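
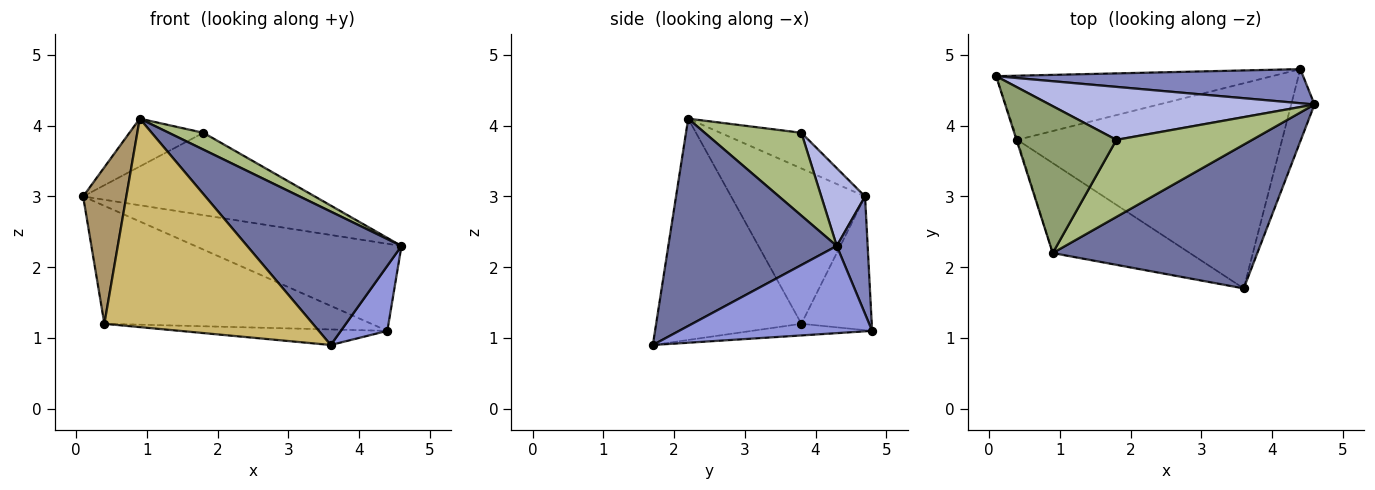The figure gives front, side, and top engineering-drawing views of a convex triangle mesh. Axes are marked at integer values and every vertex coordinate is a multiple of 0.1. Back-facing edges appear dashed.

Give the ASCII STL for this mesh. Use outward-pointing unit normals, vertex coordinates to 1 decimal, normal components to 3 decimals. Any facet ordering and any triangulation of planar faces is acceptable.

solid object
 facet normal 0.596 -0.546 0.588
  outer loop
   vertex 0.9 2.2 4.1
   vertex 3.6 1.7 0.9
   vertex 4.6 4.3 2.3
  endloop
 endfacet
 facet normal 0.138 0.922 0.361
  outer loop
   vertex 4.4 4.8 1.1
   vertex 0.1 4.7 3.0
   vertex 4.6 4.3 2.3
  endloop
 endfacet
 facet normal 0.941 -0.227 -0.251
  outer loop
   vertex 4.4 4.8 1.1
   vertex 4.6 4.3 2.3
   vertex 3.6 1.7 0.9
  endloop
 endfacet
 facet normal 0.157 0.831 0.534
  outer loop
   vertex 1.8 3.8 3.9
   vertex 4.6 4.3 2.3
   vertex 0.1 4.7 3.0
  endloop
 endfacet
 facet normal -0.321 0.293 0.900
  outer loop
   vertex 1.8 3.8 3.9
   vertex 0.1 4.7 3.0
   vertex 0.9 2.2 4.1
  endloop
 endfacet
 facet normal 0.512 -0.183 0.839
  outer loop
   vertex 1.8 3.8 3.9
   vertex 0.9 2.2 4.1
   vertex 4.6 4.3 2.3
  endloop
 endfacet
 facet normal -0.226 0.856 -0.466
  outer loop
   vertex 0.4 3.8 1.2
   vertex 0.1 4.7 3.0
   vertex 4.4 4.8 1.1
  endloop
 endfacet
 facet normal -0.044 0.076 -0.996
  outer loop
   vertex 0.4 3.8 1.2
   vertex 4.4 4.8 1.1
   vertex 3.6 1.7 0.9
  endloop
 endfacet
 facet normal -0.952 -0.307 -0.005
  outer loop
   vertex 0.4 3.8 1.2
   vertex 0.9 2.2 4.1
   vertex 0.1 4.7 3.0
  endloop
 endfacet
 facet normal -0.539 -0.773 -0.334
  outer loop
   vertex 0.4 3.8 1.2
   vertex 3.6 1.7 0.9
   vertex 0.9 2.2 4.1
  endloop
 endfacet
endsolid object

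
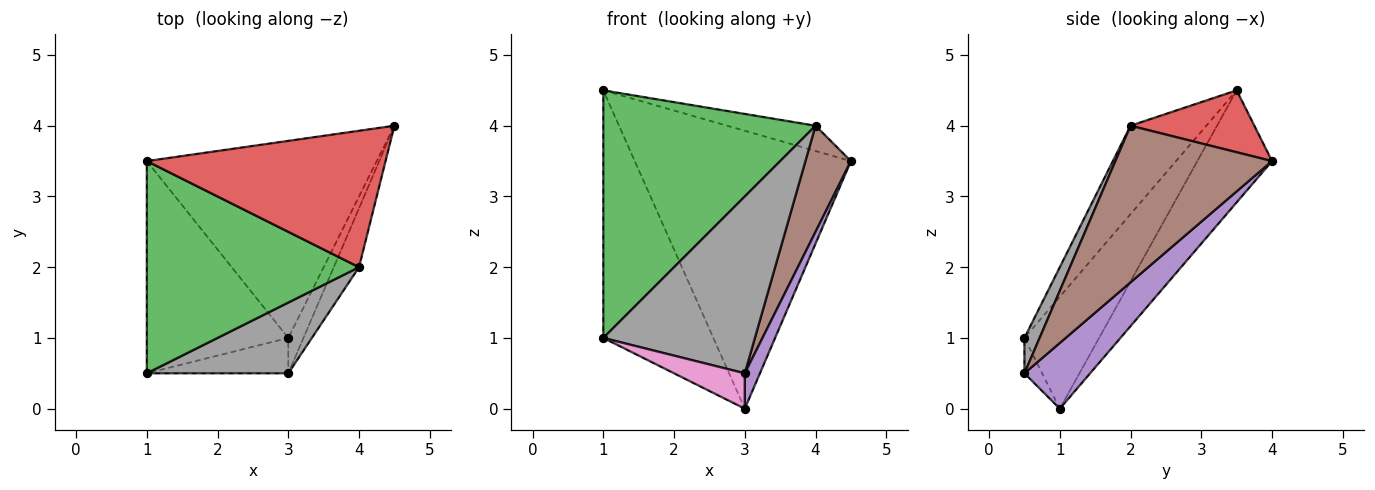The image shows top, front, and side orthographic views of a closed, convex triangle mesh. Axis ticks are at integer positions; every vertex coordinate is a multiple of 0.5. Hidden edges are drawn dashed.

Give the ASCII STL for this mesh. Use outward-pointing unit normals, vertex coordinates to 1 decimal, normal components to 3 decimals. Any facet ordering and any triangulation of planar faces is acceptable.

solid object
 facet normal -0.458 0.675 -0.579
  outer loop
   vertex 3.0 1.0 0.0
   vertex 1.0 0.5 1.0
   vertex 1.0 3.5 4.5
  endloop
 endfacet
 facet normal -0.271 0.785 -0.557
  outer loop
   vertex 3.0 1.0 0.0
   vertex 1.0 3.5 4.5
   vertex 4.5 4.0 3.5
  endloop
 endfacet
 facet normal -0.262 -0.733 0.628
  outer loop
   vertex 4.0 2.0 4.0
   vertex 1.0 3.5 4.5
   vertex 1.0 0.5 1.0
  endloop
 endfacet
 facet normal 0.247 0.176 0.953
  outer loop
   vertex 4.0 2.0 4.0
   vertex 4.5 4.0 3.5
   vertex 1.0 3.5 4.5
  endloop
 endfacet
 facet normal 0.951 -0.219 -0.219
  outer loop
   vertex 3.0 0.5 0.5
   vertex 3.0 1.0 0.0
   vertex 4.5 4.0 3.5
  endloop
 endfacet
 facet normal 0.949 -0.276 -0.153
  outer loop
   vertex 3.0 0.5 0.5
   vertex 4.5 4.0 3.5
   vertex 4.0 2.0 4.0
  endloop
 endfacet
 facet normal -0.174 -0.696 -0.696
  outer loop
   vertex 3.0 0.5 0.5
   vertex 1.0 0.5 1.0
   vertex 3.0 1.0 0.0
  endloop
 endfacet
 facet normal 0.092 -0.925 0.370
  outer loop
   vertex 3.0 0.5 0.5
   vertex 4.0 2.0 4.0
   vertex 1.0 0.5 1.0
  endloop
 endfacet
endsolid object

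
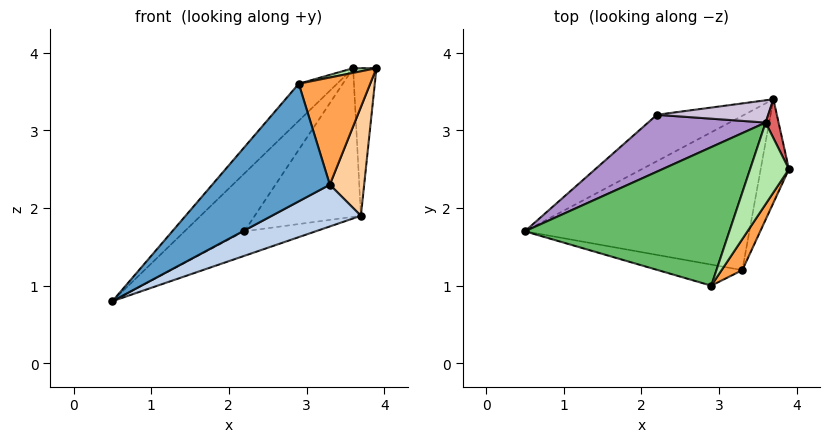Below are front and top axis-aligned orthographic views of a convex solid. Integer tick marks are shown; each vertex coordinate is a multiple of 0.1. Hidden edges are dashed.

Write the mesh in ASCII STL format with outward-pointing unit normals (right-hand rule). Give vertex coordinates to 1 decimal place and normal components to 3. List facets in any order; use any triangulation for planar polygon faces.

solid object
 facet normal -0.081 -0.981 -0.176
  outer loop
   vertex 3.3 1.2 2.3
   vertex 2.9 1.0 3.6
   vertex 0.5 1.7 0.8
  endloop
 endfacet
 facet normal 0.426 -0.236 -0.873
  outer loop
   vertex 3.3 1.2 2.3
   vertex 0.5 1.7 0.8
   vertex 3.7 3.4 1.9
  endloop
 endfacet
 facet normal 0.811 -0.562 0.163
  outer loop
   vertex 3.3 1.2 2.3
   vertex 3.9 2.5 3.8
   vertex 2.9 1.0 3.6
  endloop
 endfacet
 facet normal 0.957 -0.210 -0.200
  outer loop
   vertex 3.3 1.2 2.3
   vertex 3.7 3.4 1.9
   vertex 3.9 2.5 3.8
  endloop
 endfacet
 facet normal -0.725 0.178 0.666
  outer loop
   vertex 3.6 3.1 3.8
   vertex 0.5 1.7 0.8
   vertex 2.9 1.0 3.6
  endloop
 endfacet
 facet normal -0.113 -0.057 0.992
  outer loop
   vertex 3.6 3.1 3.8
   vertex 2.9 1.0 3.6
   vertex 3.9 2.5 3.8
  endloop
 endfacet
 facet normal 0.888 0.444 0.117
  outer loop
   vertex 3.6 3.1 3.8
   vertex 3.9 2.5 3.8
   vertex 3.7 3.4 1.9
  endloop
 endfacet
 facet normal 0.055 0.467 -0.883
  outer loop
   vertex 2.2 3.2 1.7
   vertex 3.7 3.4 1.9
   vertex 0.5 1.7 0.8
  endloop
 endfacet
 facet normal -0.707 0.504 0.496
  outer loop
   vertex 2.2 3.2 1.7
   vertex 0.5 1.7 0.8
   vertex 3.6 3.1 3.8
  endloop
 endfacet
 facet normal -0.150 0.978 0.146
  outer loop
   vertex 2.2 3.2 1.7
   vertex 3.6 3.1 3.8
   vertex 3.7 3.4 1.9
  endloop
 endfacet
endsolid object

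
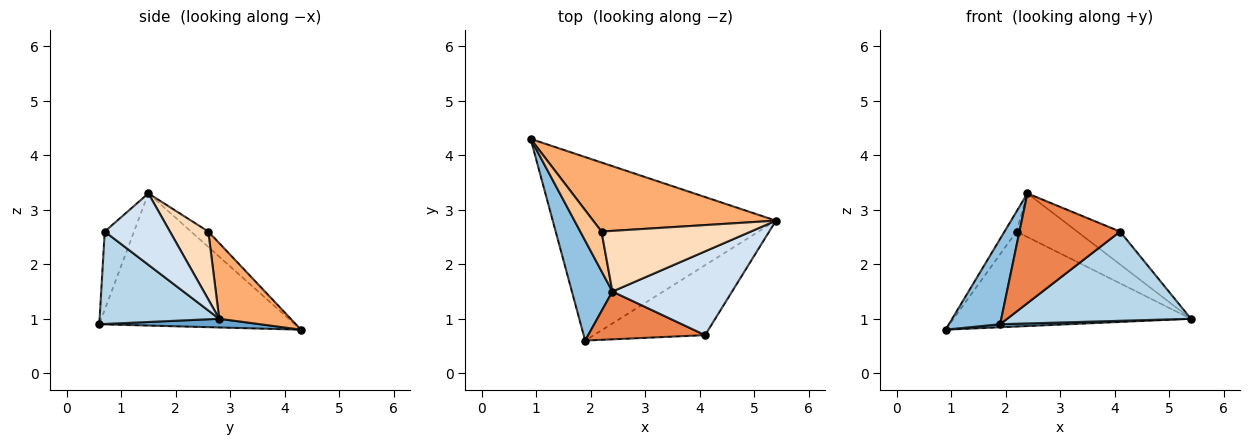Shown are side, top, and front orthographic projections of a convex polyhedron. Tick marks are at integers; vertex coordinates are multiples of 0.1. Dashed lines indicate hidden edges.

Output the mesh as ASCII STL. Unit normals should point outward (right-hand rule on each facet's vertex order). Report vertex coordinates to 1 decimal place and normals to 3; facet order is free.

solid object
 facet normal 0.039 -0.016 -0.999
  outer loop
   vertex 1.9 0.6 0.9
   vertex 0.9 4.3 0.8
   vertex 5.4 2.8 1.0
  endloop
 endfacet
 facet normal -0.927 -0.243 0.284
  outer loop
   vertex 2.4 1.5 3.3
   vertex 0.9 4.3 0.8
   vertex 1.9 0.6 0.9
  endloop
 endfacet
 facet normal 0.456 -0.701 -0.549
  outer loop
   vertex 4.1 0.7 2.6
   vertex 1.9 0.6 0.9
   vertex 5.4 2.8 1.0
  endloop
 endfacet
 facet normal 0.485 0.320 0.814
  outer loop
   vertex 4.1 0.7 2.6
   vertex 5.4 2.8 1.0
   vertex 2.4 1.5 3.3
  endloop
 endfacet
 facet normal -0.258 -0.886 0.386
  outer loop
   vertex 4.1 0.7 2.6
   vertex 2.4 1.5 3.3
   vertex 1.9 0.6 0.9
  endloop
 endfacet
 facet normal 0.237 0.786 0.571
  outer loop
   vertex 2.2 2.6 2.6
   vertex 5.4 2.8 1.0
   vertex 0.9 4.3 0.8
  endloop
 endfacet
 facet normal -0.543 0.378 0.750
  outer loop
   vertex 2.2 2.6 2.6
   vertex 0.9 4.3 0.8
   vertex 2.4 1.5 3.3
  endloop
 endfacet
 facet normal 0.347 0.548 0.762
  outer loop
   vertex 2.2 2.6 2.6
   vertex 2.4 1.5 3.3
   vertex 5.4 2.8 1.0
  endloop
 endfacet
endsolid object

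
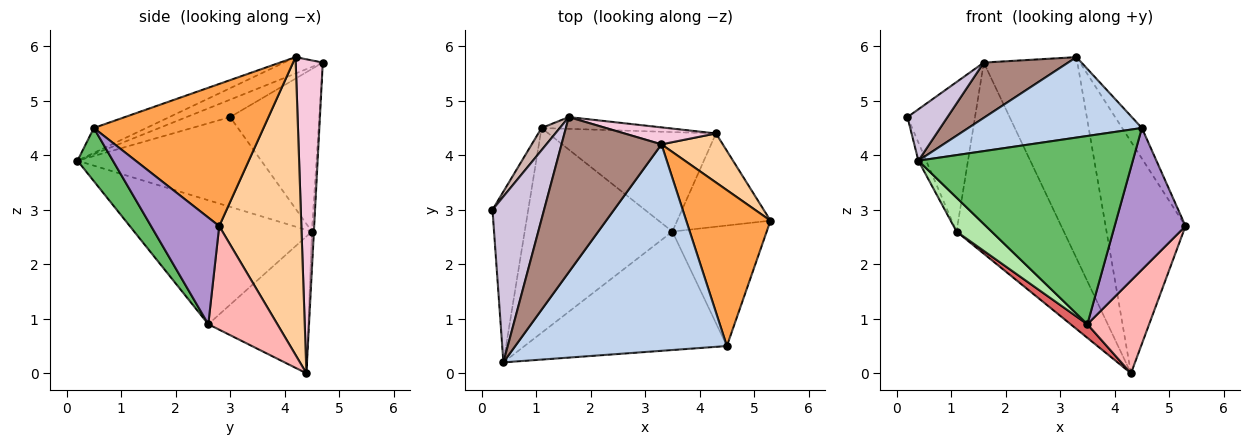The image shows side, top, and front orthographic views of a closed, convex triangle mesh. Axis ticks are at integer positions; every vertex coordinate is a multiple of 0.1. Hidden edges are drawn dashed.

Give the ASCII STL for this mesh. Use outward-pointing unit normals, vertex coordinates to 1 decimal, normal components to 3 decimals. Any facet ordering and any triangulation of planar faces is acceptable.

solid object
 facet normal -0.928 0.039 -0.370
  outer loop
   vertex 1.1 4.5 2.6
   vertex 0.4 0.2 3.9
   vertex 0.2 3.0 4.7
  endloop
 endfacet
 facet normal -0.109 -0.361 0.926
  outer loop
   vertex 3.3 4.2 5.8
   vertex 0.4 0.2 3.9
   vertex 4.5 0.5 4.5
  endloop
 endfacet
 facet normal 0.856 0.099 0.507
  outer loop
   vertex 3.3 4.2 5.8
   vertex 4.5 0.5 4.5
   vertex 5.3 2.8 2.7
  endloop
 endfacet
 facet normal 0.709 0.690 0.146
  outer loop
   vertex 3.3 4.2 5.8
   vertex 5.3 2.8 2.7
   vertex 4.3 4.4 0.0
  endloop
 endfacet
 facet normal 0.139 -0.838 -0.527
  outer loop
   vertex 3.5 2.6 0.9
   vertex 4.5 0.5 4.5
   vertex 0.4 0.2 3.9
  endloop
 endfacet
 facet normal -0.638 -0.126 -0.760
  outer loop
   vertex 3.5 2.6 0.9
   vertex 0.4 0.2 3.9
   vertex 1.1 4.5 2.6
  endloop
 endfacet
 facet normal -0.629 -0.106 -0.770
  outer loop
   vertex 3.5 2.6 0.9
   vertex 1.1 4.5 2.6
   vertex 4.3 4.4 0.0
  endloop
 endfacet
 facet normal 0.619 -0.554 -0.557
  outer loop
   vertex 3.5 2.6 0.9
   vertex 4.3 4.4 0.0
   vertex 5.3 2.8 2.7
  endloop
 endfacet
 facet normal 0.591 -0.615 -0.523
  outer loop
   vertex 3.5 2.6 0.9
   vertex 5.3 2.8 2.7
   vertex 4.5 0.5 4.5
  endloop
 endfacet
 facet normal -0.307 -0.282 0.909
  outer loop
   vertex 1.6 4.7 5.7
   vertex 0.2 3.0 4.7
   vertex 0.4 0.2 3.9
  endloop
 endfacet
 facet normal -0.152 -0.332 0.931
  outer loop
   vertex 1.6 4.7 5.7
   vertex 0.4 0.2 3.9
   vertex 3.3 4.2 5.8
  endloop
 endfacet
 facet normal -0.794 0.601 0.089
  outer loop
   vertex 1.6 4.7 5.7
   vertex 1.1 4.5 2.6
   vertex 0.2 3.0 4.7
  endloop
 endfacet
 facet normal -0.019 0.998 -0.061
  outer loop
   vertex 1.6 4.7 5.7
   vertex 4.3 4.4 0.0
   vertex 1.1 4.5 2.6
  endloop
 endfacet
 facet normal 0.277 0.958 0.081
  outer loop
   vertex 1.6 4.7 5.7
   vertex 3.3 4.2 5.8
   vertex 4.3 4.4 0.0
  endloop
 endfacet
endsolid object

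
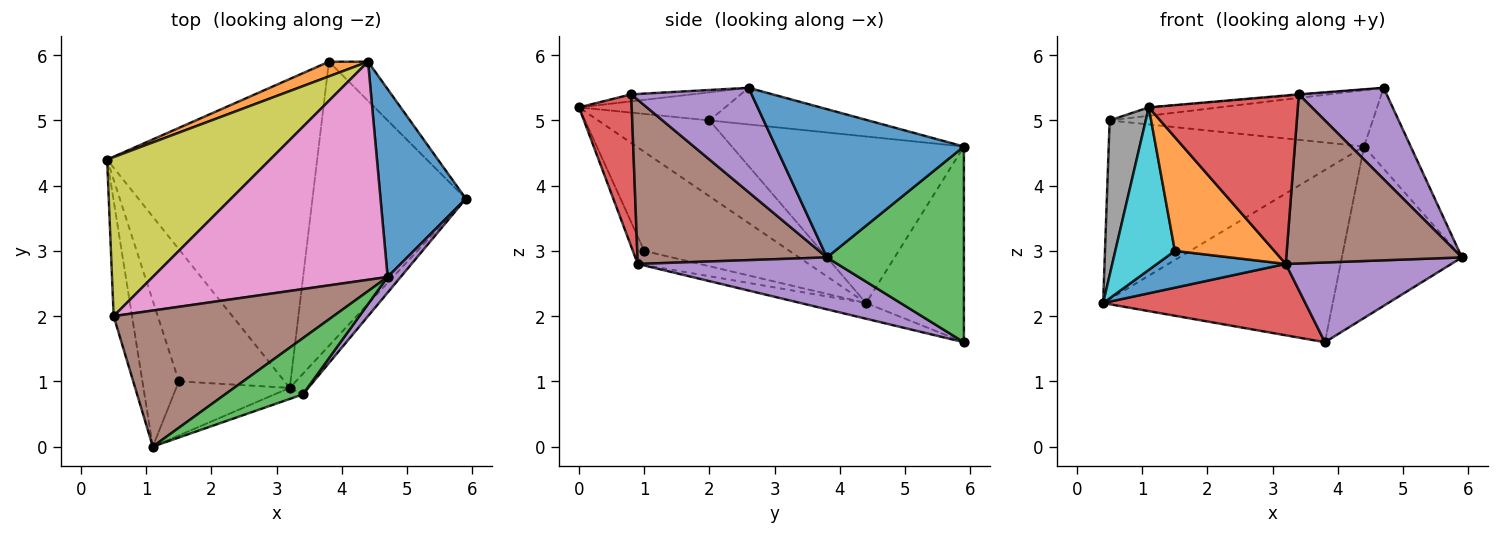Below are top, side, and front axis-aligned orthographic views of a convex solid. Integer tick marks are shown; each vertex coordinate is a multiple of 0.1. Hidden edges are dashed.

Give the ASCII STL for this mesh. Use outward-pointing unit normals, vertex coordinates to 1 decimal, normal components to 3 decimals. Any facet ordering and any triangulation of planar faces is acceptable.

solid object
 facet normal 0.847 0.210 0.488
  outer loop
   vertex 4.4 5.9 4.6
   vertex 4.7 2.6 5.5
   vertex 5.9 3.8 2.9
  endloop
 endfacet
 facet normal -0.391 0.917 0.078
  outer loop
   vertex 3.8 5.9 1.6
   vertex 0.4 4.4 2.2
   vertex 4.4 5.9 4.6
  endloop
 endfacet
 facet normal 0.744 0.652 -0.149
  outer loop
   vertex 3.8 5.9 1.6
   vertex 4.4 5.9 4.6
   vertex 5.9 3.8 2.9
  endloop
 endfacet
 facet normal -0.072 -0.225 -0.972
  outer loop
   vertex 3.8 5.9 1.6
   vertex 3.2 0.9 2.8
   vertex 0.4 4.4 2.2
  endloop
 endfacet
 facet normal 0.310 -0.257 -0.915
  outer loop
   vertex 3.8 5.9 1.6
   vertex 5.9 3.8 2.9
   vertex 3.2 0.9 2.8
  endloop
 endfacet
 facet normal -0.127 0.061 0.990
  outer loop
   vertex 0.5 2.0 5.0
   vertex 1.1 0.0 5.2
   vertex 4.7 2.6 5.5
  endloop
 endfacet
 facet normal -0.149 0.248 0.957
  outer loop
   vertex 0.5 2.0 5.0
   vertex 4.7 2.6 5.5
   vertex 4.4 5.9 4.6
  endloop
 endfacet
 facet normal -0.927 -0.301 -0.225
  outer loop
   vertex 0.5 2.0 5.0
   vertex 0.4 4.4 2.2
   vertex 1.1 0.0 5.2
  endloop
 endfacet
 facet normal -0.562 0.618 0.550
  outer loop
   vertex 0.5 2.0 5.0
   vertex 4.4 5.9 4.6
   vertex 0.4 4.4 2.2
  endloop
 endfacet
 facet normal -0.876 -0.359 -0.323
  outer loop
   vertex 1.5 1.0 3.0
   vertex 1.1 0.0 5.2
   vertex 0.4 4.4 2.2
  endloop
 endfacet
 facet normal -0.128 -0.266 -0.955
  outer loop
   vertex 1.5 1.0 3.0
   vertex 0.4 4.4 2.2
   vertex 3.2 0.9 2.8
  endloop
 endfacet
 facet normal -0.103 -0.898 -0.427
  outer loop
   vertex 1.5 1.0 3.0
   vertex 3.2 0.9 2.8
   vertex 1.1 0.0 5.2
  endloop
 endfacet
 facet normal -0.090 0.010 0.996
  outer loop
   vertex 3.4 0.8 5.4
   vertex 4.7 2.6 5.5
   vertex 1.1 0.0 5.2
  endloop
 endfacet
 facet normal 0.333 -0.941 -0.062
  outer loop
   vertex 3.4 0.8 5.4
   vertex 1.1 0.0 5.2
   vertex 3.2 0.9 2.8
  endloop
 endfacet
 facet normal 0.804 -0.586 0.100
  outer loop
   vertex 3.4 0.8 5.4
   vertex 5.9 3.8 2.9
   vertex 4.7 2.6 5.5
  endloop
 endfacet
 facet normal 0.731 -0.678 -0.082
  outer loop
   vertex 3.4 0.8 5.4
   vertex 3.2 0.9 2.8
   vertex 5.9 3.8 2.9
  endloop
 endfacet
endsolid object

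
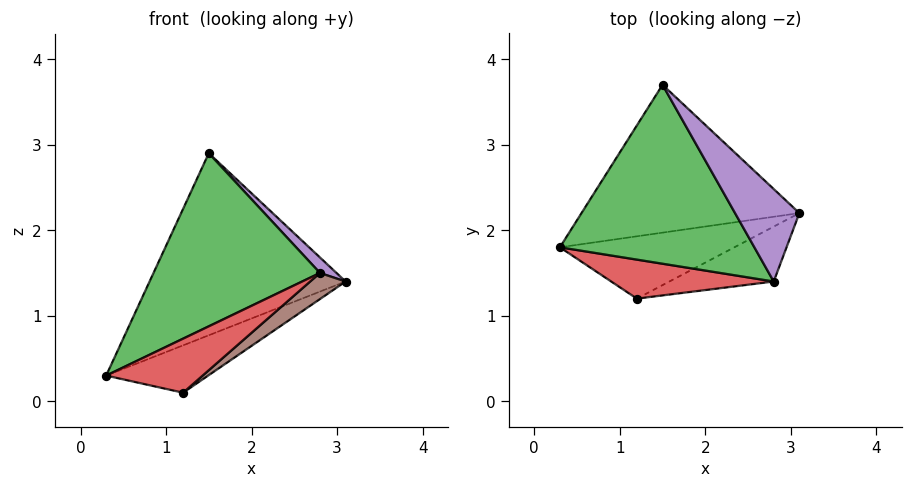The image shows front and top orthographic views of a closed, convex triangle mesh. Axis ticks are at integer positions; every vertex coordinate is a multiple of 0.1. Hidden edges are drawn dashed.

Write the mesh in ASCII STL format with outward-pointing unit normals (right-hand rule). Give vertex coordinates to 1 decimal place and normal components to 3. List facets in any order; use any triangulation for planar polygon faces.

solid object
 facet normal 0.135 0.769 -0.625
  outer loop
   vertex 1.5 3.7 2.9
   vertex 3.1 2.2 1.4
   vertex 0.3 1.8 0.3
  endloop
 endfacet
 facet normal 0.221 0.590 -0.777
  outer loop
   vertex 1.2 1.2 0.1
   vertex 0.3 1.8 0.3
   vertex 3.1 2.2 1.4
  endloop
 endfacet
 facet normal -0.415 -0.633 0.654
  outer loop
   vertex 2.8 1.4 1.5
   vertex 1.5 3.7 2.9
   vertex 0.3 1.8 0.3
  endloop
 endfacet
 facet normal -0.380 -0.750 0.541
  outer loop
   vertex 2.8 1.4 1.5
   vertex 0.3 1.8 0.3
   vertex 1.2 1.2 0.1
  endloop
 endfacet
 facet normal 0.610 -0.131 0.782
  outer loop
   vertex 2.8 1.4 1.5
   vertex 3.1 2.2 1.4
   vertex 1.5 3.7 2.9
  endloop
 endfacet
 facet normal 0.645 -0.328 -0.690
  outer loop
   vertex 2.8 1.4 1.5
   vertex 1.2 1.2 0.1
   vertex 3.1 2.2 1.4
  endloop
 endfacet
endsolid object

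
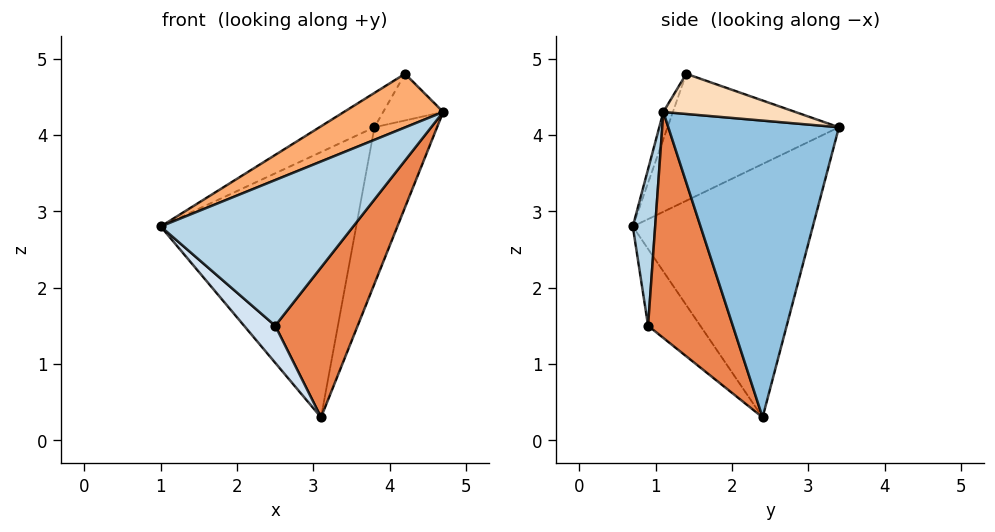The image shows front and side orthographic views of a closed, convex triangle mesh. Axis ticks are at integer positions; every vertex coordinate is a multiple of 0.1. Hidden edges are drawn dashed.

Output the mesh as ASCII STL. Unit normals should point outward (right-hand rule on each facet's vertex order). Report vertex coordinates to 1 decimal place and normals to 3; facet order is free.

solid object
 facet normal -0.676 0.734 -0.069
  outer loop
   vertex 3.1 2.4 0.3
   vertex 1.0 0.7 2.8
   vertex 3.8 3.4 4.1
  endloop
 endfacet
 facet normal 0.908 0.333 -0.255
  outer loop
   vertex 3.1 2.4 0.3
   vertex 3.8 3.4 4.1
   vertex 4.7 1.1 4.3
  endloop
 endfacet
 facet normal 0.115 -0.993 -0.020
  outer loop
   vertex 2.5 0.9 1.5
   vertex 4.7 1.1 4.3
   vertex 1.0 0.7 2.8
  endloop
 endfacet
 facet normal -0.586 -0.350 -0.731
  outer loop
   vertex 2.5 0.9 1.5
   vertex 1.0 0.7 2.8
   vertex 3.1 2.4 0.3
  endloop
 endfacet
 facet normal 0.638 -0.620 -0.457
  outer loop
   vertex 2.5 0.9 1.5
   vertex 3.1 2.4 0.3
   vertex 4.7 1.1 4.3
  endloop
 endfacet
 facet normal -0.086 -0.890 0.448
  outer loop
   vertex 4.2 1.4 4.8
   vertex 1.0 0.7 2.8
   vertex 4.7 1.1 4.3
  endloop
 endfacet
 facet normal -0.549 0.176 0.817
  outer loop
   vertex 4.2 1.4 4.8
   vertex 3.8 3.4 4.1
   vertex 1.0 0.7 2.8
  endloop
 endfacet
 facet normal 0.759 0.345 0.552
  outer loop
   vertex 4.2 1.4 4.8
   vertex 4.7 1.1 4.3
   vertex 3.8 3.4 4.1
  endloop
 endfacet
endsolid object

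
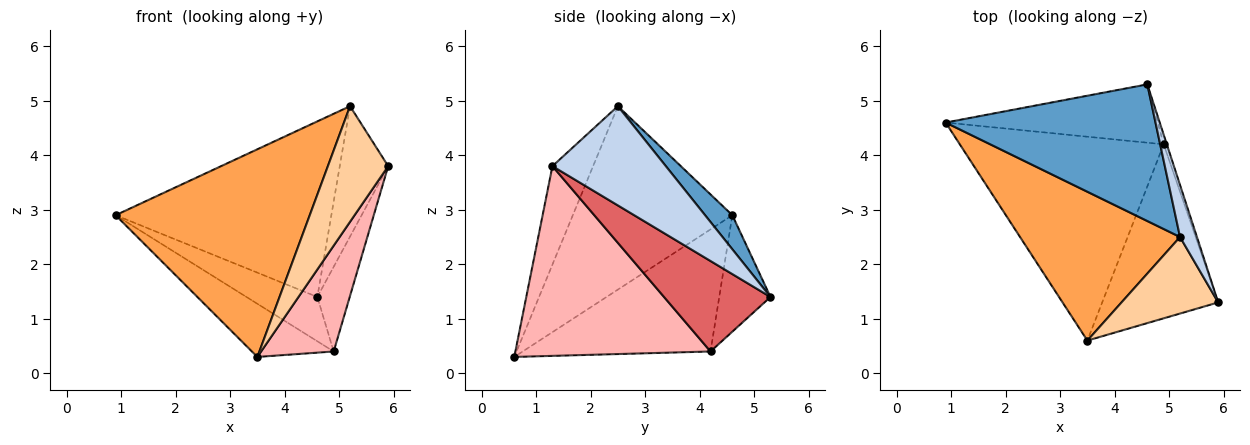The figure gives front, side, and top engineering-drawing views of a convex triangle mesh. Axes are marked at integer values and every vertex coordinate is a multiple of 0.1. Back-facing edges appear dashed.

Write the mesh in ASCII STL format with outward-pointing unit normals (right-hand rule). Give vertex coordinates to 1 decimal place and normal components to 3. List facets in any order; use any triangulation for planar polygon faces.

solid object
 facet normal 0.099 0.785 0.611
  outer loop
   vertex 5.2 2.5 4.9
   vertex 4.6 5.3 1.4
   vertex 0.9 4.6 2.9
  endloop
 endfacet
 facet normal 0.909 0.388 0.155
  outer loop
   vertex 5.2 2.5 4.9
   vertex 5.9 1.3 3.8
   vertex 4.6 5.3 1.4
  endloop
 endfacet
 facet normal -0.555 -0.676 0.484
  outer loop
   vertex 5.2 2.5 4.9
   vertex 0.9 4.6 2.9
   vertex 3.5 0.6 0.3
  endloop
 endfacet
 facet normal -0.490 -0.727 0.481
  outer loop
   vertex 5.2 2.5 4.9
   vertex 3.5 0.6 0.3
   vertex 5.9 1.3 3.8
  endloop
 endfacet
 facet normal -0.401 0.554 -0.730
  outer loop
   vertex 4.9 4.2 0.4
   vertex 0.9 4.6 2.9
   vertex 4.6 5.3 1.4
  endloop
 endfacet
 facet normal -0.501 0.218 -0.837
  outer loop
   vertex 4.9 4.2 0.4
   vertex 3.5 0.6 0.3
   vertex 0.9 4.6 2.9
  endloop
 endfacet
 facet normal 0.956 0.291 -0.033
  outer loop
   vertex 4.9 4.2 0.4
   vertex 4.6 5.3 1.4
   vertex 5.9 1.3 3.8
  endloop
 endfacet
 facet normal 0.813 -0.302 -0.497
  outer loop
   vertex 4.9 4.2 0.4
   vertex 5.9 1.3 3.8
   vertex 3.5 0.6 0.3
  endloop
 endfacet
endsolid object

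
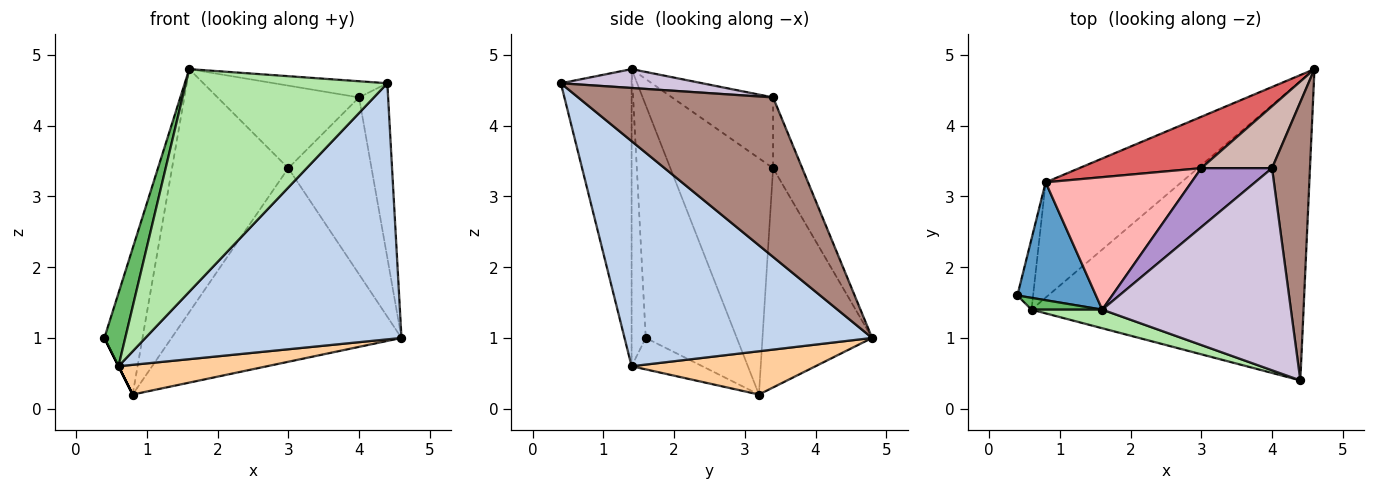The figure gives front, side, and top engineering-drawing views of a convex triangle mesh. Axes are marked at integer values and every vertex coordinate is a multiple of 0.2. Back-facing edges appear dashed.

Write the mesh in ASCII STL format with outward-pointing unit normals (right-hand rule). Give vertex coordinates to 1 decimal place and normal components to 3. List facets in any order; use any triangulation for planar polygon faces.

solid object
 facet normal -0.881 0.369 0.297
  outer loop
   vertex 0.8 3.2 0.2
   vertex 0.4 1.6 1.0
   vertex 1.6 1.4 4.8
  endloop
 endfacet
 facet normal 0.532 -0.550 -0.643
  outer loop
   vertex 0.6 1.4 0.6
   vertex 4.6 4.8 1.0
   vertex 4.4 0.4 4.6
  endloop
 endfacet
 facet normal -0.894 0.000 -0.447
  outer loop
   vertex 0.6 1.4 0.6
   vertex 0.4 1.6 1.0
   vertex 0.8 3.2 0.2
  endloop
 endfacet
 facet normal 0.295 -0.238 -0.925
  outer loop
   vertex 0.6 1.4 0.6
   vertex 0.8 3.2 0.2
   vertex 4.6 4.8 1.0
  endloop
 endfacet
 facet normal -0.556 -0.821 0.132
  outer loop
   vertex 0.6 1.4 0.6
   vertex 1.6 1.4 4.8
   vertex 0.4 1.6 1.0
  endloop
 endfacet
 facet normal -0.330 -0.941 0.079
  outer loop
   vertex 0.6 1.4 0.6
   vertex 4.4 0.4 4.6
   vertex 1.6 1.4 4.8
  endloop
 endfacet
 facet normal -0.419 0.878 0.233
  outer loop
   vertex 3.0 3.4 3.4
   vertex 4.6 4.8 1.0
   vertex 0.8 3.2 0.2
  endloop
 endfacet
 facet normal -0.613 0.694 0.378
  outer loop
   vertex 3.0 3.4 3.4
   vertex 0.8 3.2 0.2
   vertex 1.6 1.4 4.8
  endloop
 endfacet
 facet normal -0.503 0.704 0.503
  outer loop
   vertex 4.0 3.4 4.4
   vertex 3.0 3.4 3.4
   vertex 1.6 1.4 4.8
  endloop
 endfacet
 facet normal 0.099 0.079 0.992
  outer loop
   vertex 4.0 3.4 4.4
   vertex 1.6 1.4 4.8
   vertex 4.4 0.4 4.6
  endloop
 endfacet
 facet normal 0.963 0.144 0.229
  outer loop
   vertex 4.0 3.4 4.4
   vertex 4.4 0.4 4.6
   vertex 4.6 4.8 1.0
  endloop
 endfacet
 facet normal -0.314 0.896 0.314
  outer loop
   vertex 4.0 3.4 4.4
   vertex 4.6 4.8 1.0
   vertex 3.0 3.4 3.4
  endloop
 endfacet
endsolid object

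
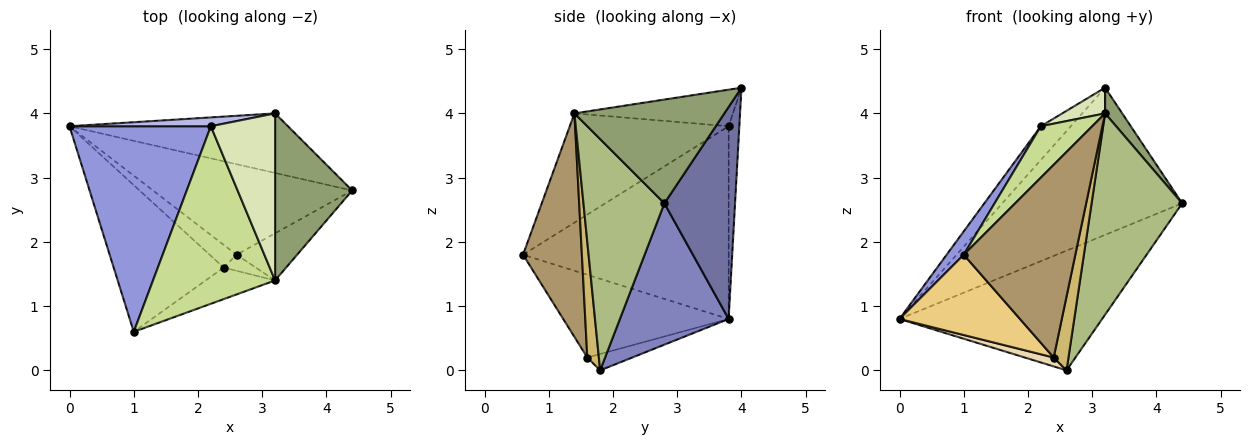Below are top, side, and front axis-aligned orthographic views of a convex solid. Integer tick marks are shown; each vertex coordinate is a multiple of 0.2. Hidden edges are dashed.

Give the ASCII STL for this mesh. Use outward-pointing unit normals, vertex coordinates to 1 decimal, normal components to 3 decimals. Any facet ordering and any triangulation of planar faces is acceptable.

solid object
 facet normal 0.342 0.871 -0.353
  outer loop
   vertex 3.2 4.0 4.4
   vertex 4.4 2.8 2.6
   vertex 0.0 3.8 0.8
  endloop
 endfacet
 facet normal 0.393 0.733 -0.554
  outer loop
   vertex 2.6 1.8 0.0
   vertex 0.0 3.8 0.8
   vertex 4.4 2.8 2.6
  endloop
 endfacet
 facet normal -0.805 -0.067 0.590
  outer loop
   vertex 2.2 3.8 3.8
   vertex 0.0 3.8 0.8
   vertex 1.0 0.6 1.8
  endloop
 endfacet
 facet normal -0.327 0.914 0.239
  outer loop
   vertex 2.2 3.8 3.8
   vertex 3.2 4.0 4.4
   vertex 0.0 3.8 0.8
  endloop
 endfacet
 facet normal 0.799 -0.091 0.594
  outer loop
   vertex 3.2 1.4 4.0
   vertex 4.4 2.8 2.6
   vertex 3.2 4.0 4.4
  endloop
 endfacet
 facet normal 0.656 -0.735 -0.172
  outer loop
   vertex 3.2 1.4 4.0
   vertex 2.6 1.8 0.0
   vertex 4.4 2.8 2.6
  endloop
 endfacet
 facet normal -0.652 -0.211 0.728
  outer loop
   vertex 3.2 1.4 4.0
   vertex 2.2 3.8 3.8
   vertex 1.0 0.6 1.8
  endloop
 endfacet
 facet normal -0.490 -0.133 0.861
  outer loop
   vertex 3.2 1.4 4.0
   vertex 3.2 4.0 4.4
   vertex 2.2 3.8 3.8
  endloop
 endfacet
 facet normal 0.462 -0.875 -0.143
  outer loop
   vertex 2.4 1.6 0.2
   vertex 3.2 1.4 4.0
   vertex 1.0 0.6 1.8
  endloop
 endfacet
 facet normal 0.607 -0.776 -0.169
  outer loop
   vertex 2.4 1.6 0.2
   vertex 2.6 1.8 0.0
   vertex 3.2 1.4 4.0
  endloop
 endfacet
 facet normal -0.551 -0.401 -0.732
  outer loop
   vertex 2.4 1.6 0.2
   vertex 1.0 0.6 1.8
   vertex 0.0 3.8 0.8
  endloop
 endfacet
 facet normal -0.493 -0.317 -0.810
  outer loop
   vertex 2.4 1.6 0.2
   vertex 0.0 3.8 0.8
   vertex 2.6 1.8 0.0
  endloop
 endfacet
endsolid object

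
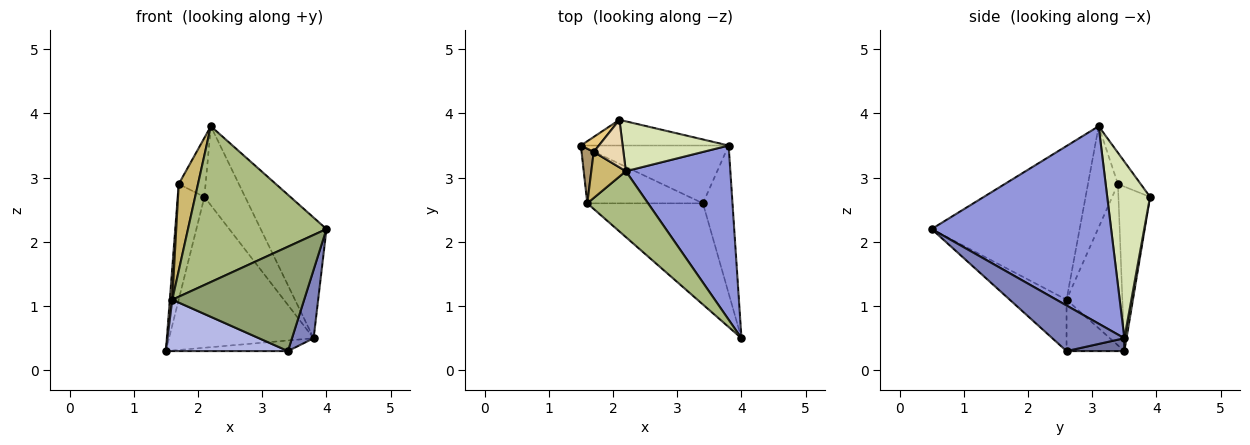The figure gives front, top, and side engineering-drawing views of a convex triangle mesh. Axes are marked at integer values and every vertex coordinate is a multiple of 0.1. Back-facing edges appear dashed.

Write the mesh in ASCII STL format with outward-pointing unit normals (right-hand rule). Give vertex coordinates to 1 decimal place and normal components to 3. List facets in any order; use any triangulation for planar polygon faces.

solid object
 facet normal 0.085 0.180 -0.980
  outer loop
   vertex 3.8 3.5 0.5
   vertex 3.4 2.6 0.3
   vertex 1.5 3.5 0.3
  endloop
 endfacet
 facet normal 0.814 -0.245 -0.527
  outer loop
   vertex 3.8 3.5 0.5
   vertex 4.0 0.5 2.2
   vertex 3.4 2.6 0.3
  endloop
 endfacet
 facet normal 0.841 0.308 0.445
  outer loop
   vertex 3.8 3.5 0.5
   vertex 2.2 3.1 3.8
   vertex 4.0 0.5 2.2
  endloop
 endfacet
 facet normal -0.308 -0.651 -0.694
  outer loop
   vertex 1.6 2.6 1.1
   vertex 1.5 3.5 0.3
   vertex 3.4 2.6 0.3
  endloop
 endfacet
 facet normal -0.296 -0.686 -0.665
  outer loop
   vertex 1.6 2.6 1.1
   vertex 3.4 2.6 0.3
   vertex 4.0 0.5 2.2
  endloop
 endfacet
 facet normal -0.702 -0.656 0.277
  outer loop
   vertex 1.6 2.6 1.1
   vertex 4.0 0.5 2.2
   vertex 2.2 3.1 3.8
  endloop
 endfacet
 facet normal 0.015 0.986 -0.168
  outer loop
   vertex 2.1 3.9 2.7
   vertex 3.8 3.5 0.5
   vertex 1.5 3.5 0.3
  endloop
 endfacet
 facet normal 0.665 0.632 0.399
  outer loop
   vertex 2.1 3.9 2.7
   vertex 2.2 3.1 3.8
   vertex 3.8 3.5 0.5
  endloop
 endfacet
 facet normal -0.996 -0.044 0.075
  outer loop
   vertex 1.7 3.4 2.9
   vertex 1.5 3.5 0.3
   vertex 1.6 2.6 1.1
  endloop
 endfacet
 facet normal -0.809 -0.520 0.276
  outer loop
   vertex 1.7 3.4 2.9
   vertex 1.6 2.6 1.1
   vertex 2.2 3.1 3.8
  endloop
 endfacet
 facet normal -0.762 0.643 0.083
  outer loop
   vertex 1.7 3.4 2.9
   vertex 2.1 3.9 2.7
   vertex 1.5 3.5 0.3
  endloop
 endfacet
 facet normal -0.551 0.650 0.523
  outer loop
   vertex 1.7 3.4 2.9
   vertex 2.2 3.1 3.8
   vertex 2.1 3.9 2.7
  endloop
 endfacet
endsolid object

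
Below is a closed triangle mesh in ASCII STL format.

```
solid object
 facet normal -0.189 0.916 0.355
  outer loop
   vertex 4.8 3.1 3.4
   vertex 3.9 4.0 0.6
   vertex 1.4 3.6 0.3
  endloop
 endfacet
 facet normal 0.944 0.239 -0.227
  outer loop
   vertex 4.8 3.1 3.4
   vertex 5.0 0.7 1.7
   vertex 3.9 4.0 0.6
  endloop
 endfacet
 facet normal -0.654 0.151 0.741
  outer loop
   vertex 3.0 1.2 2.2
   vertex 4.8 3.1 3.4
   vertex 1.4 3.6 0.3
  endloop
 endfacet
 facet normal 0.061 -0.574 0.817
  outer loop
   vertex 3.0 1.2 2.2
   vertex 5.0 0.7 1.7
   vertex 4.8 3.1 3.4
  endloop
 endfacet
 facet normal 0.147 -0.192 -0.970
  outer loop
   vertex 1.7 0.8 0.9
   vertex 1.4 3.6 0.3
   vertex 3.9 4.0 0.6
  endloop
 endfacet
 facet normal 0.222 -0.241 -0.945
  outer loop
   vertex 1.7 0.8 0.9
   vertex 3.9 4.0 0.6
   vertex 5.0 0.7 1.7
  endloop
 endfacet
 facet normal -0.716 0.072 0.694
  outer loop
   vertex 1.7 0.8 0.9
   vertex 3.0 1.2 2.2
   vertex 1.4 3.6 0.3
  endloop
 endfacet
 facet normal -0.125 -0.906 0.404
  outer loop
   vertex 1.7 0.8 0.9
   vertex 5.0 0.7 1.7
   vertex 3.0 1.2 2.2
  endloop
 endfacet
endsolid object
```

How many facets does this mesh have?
8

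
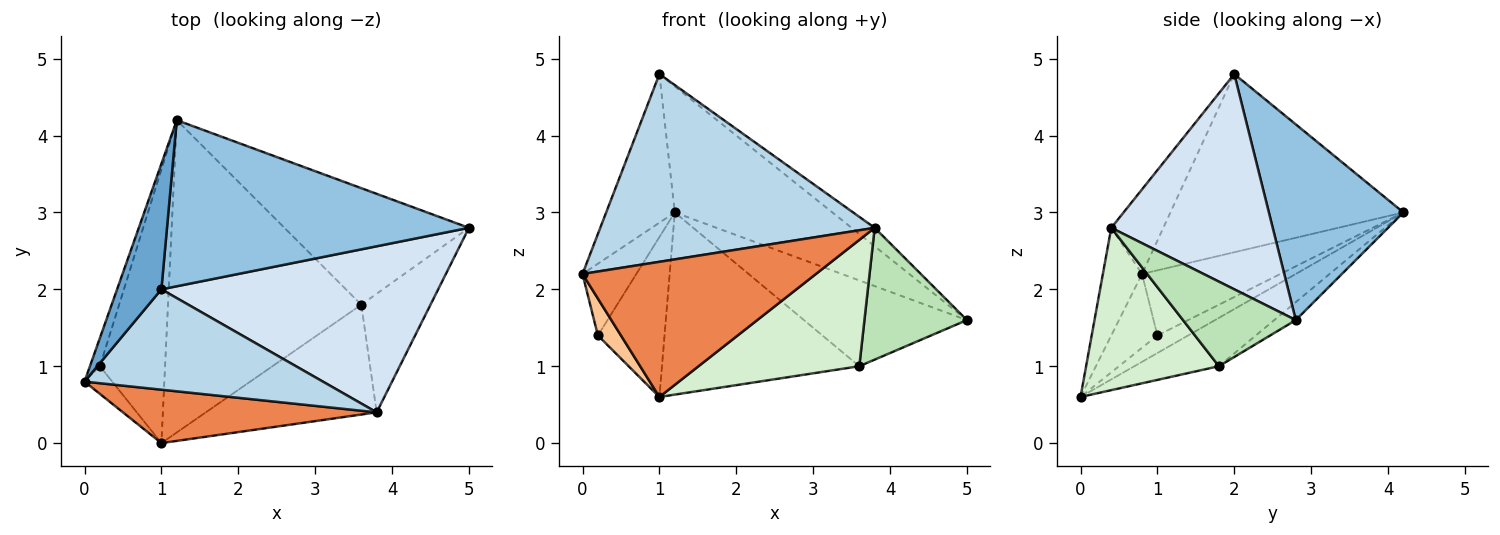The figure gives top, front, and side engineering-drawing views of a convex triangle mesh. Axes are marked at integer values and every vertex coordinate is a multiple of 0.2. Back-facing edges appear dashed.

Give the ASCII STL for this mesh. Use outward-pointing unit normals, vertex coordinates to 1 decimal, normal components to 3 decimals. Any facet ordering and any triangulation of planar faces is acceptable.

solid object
 facet normal -0.933 0.275 0.232
  outer loop
   vertex 1.0 2.0 4.8
   vertex 1.2 4.2 3.0
   vertex 0.0 0.8 2.2
  endloop
 endfacet
 facet normal 0.459 0.537 0.708
  outer loop
   vertex 1.0 2.0 4.8
   vertex 5.0 2.8 1.6
   vertex 1.2 4.2 3.0
  endloop
 endfacet
 facet normal -0.165 -0.870 0.465
  outer loop
   vertex 3.8 0.4 2.8
   vertex 1.0 2.0 4.8
   vertex 0.0 0.8 2.2
  endloop
 endfacet
 facet normal 0.612 0.087 0.786
  outer loop
   vertex 3.8 0.4 2.8
   vertex 5.0 2.8 1.6
   vertex 1.0 2.0 4.8
  endloop
 endfacet
 facet normal -0.154 -0.919 0.363
  outer loop
   vertex 1.0 0.0 0.6
   vertex 3.8 0.4 2.8
   vertex 0.0 0.8 2.2
  endloop
 endfacet
 facet normal -0.923 0.359 -0.141
  outer loop
   vertex 0.2 1.0 1.4
   vertex 0.0 0.8 2.2
   vertex 1.2 4.2 3.0
  endloop
 endfacet
 facet normal -0.848 -0.424 -0.318
  outer loop
   vertex 0.2 1.0 1.4
   vertex 1.0 0.0 0.6
   vertex 0.0 0.8 2.2
  endloop
 endfacet
 facet normal -0.227 0.491 -0.841
  outer loop
   vertex 0.2 1.0 1.4
   vertex 1.2 4.2 3.0
   vertex 1.0 0.0 0.6
  endloop
 endfacet
 facet normal -0.078 0.591 -0.803
  outer loop
   vertex 3.6 1.8 1.0
   vertex 1.2 4.2 3.0
   vertex 5.0 2.8 1.6
  endloop
 endfacet
 facet normal -0.211 0.493 -0.844
  outer loop
   vertex 3.6 1.8 1.0
   vertex 1.0 0.0 0.6
   vertex 1.2 4.2 3.0
  endloop
 endfacet
 facet normal 0.633 -0.575 -0.518
  outer loop
   vertex 3.6 1.8 1.0
   vertex 5.0 2.8 1.6
   vertex 3.8 0.4 2.8
  endloop
 endfacet
 facet normal 0.529 -0.640 -0.557
  outer loop
   vertex 3.6 1.8 1.0
   vertex 3.8 0.4 2.8
   vertex 1.0 0.0 0.6
  endloop
 endfacet
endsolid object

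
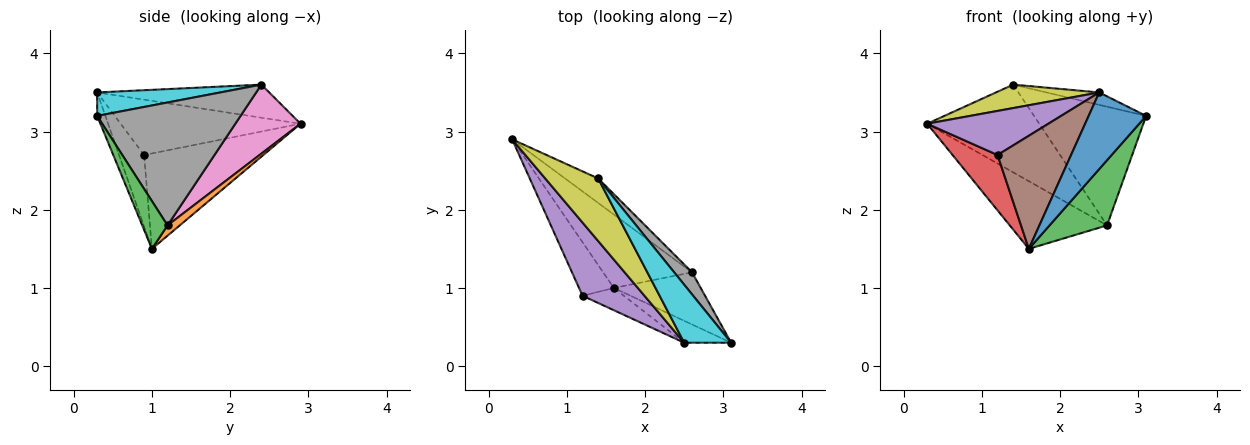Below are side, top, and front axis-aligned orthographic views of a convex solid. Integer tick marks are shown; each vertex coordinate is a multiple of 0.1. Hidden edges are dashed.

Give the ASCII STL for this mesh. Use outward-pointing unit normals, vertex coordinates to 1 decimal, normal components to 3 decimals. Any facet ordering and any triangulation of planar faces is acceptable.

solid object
 facet normal -0.136 -0.953 -0.272
  outer loop
   vertex 2.5 0.3 3.5
   vertex 1.6 1.0 1.5
   vertex 3.1 0.3 3.2
  endloop
 endfacet
 facet normal 0.085 0.675 -0.733
  outer loop
   vertex 2.6 1.2 1.8
   vertex 1.6 1.0 1.5
   vertex 0.3 2.9 3.1
  endloop
 endfacet
 facet normal 0.325 -0.738 -0.591
  outer loop
   vertex 2.6 1.2 1.8
   vertex 3.1 0.3 3.2
   vertex 1.6 1.0 1.5
  endloop
 endfacet
 facet normal -0.886 -0.334 -0.323
  outer loop
   vertex 1.2 0.9 2.7
   vertex 0.3 2.9 3.1
   vertex 1.6 1.0 1.5
  endloop
 endfacet
 facet normal -0.608 -0.410 0.680
  outer loop
   vertex 1.2 0.9 2.7
   vertex 2.5 0.3 3.5
   vertex 0.3 2.9 3.1
  endloop
 endfacet
 facet normal -0.317 -0.931 -0.183
  outer loop
   vertex 1.2 0.9 2.7
   vertex 1.6 1.0 1.5
   vertex 2.5 0.3 3.5
  endloop
 endfacet
 facet normal 0.489 0.840 -0.235
  outer loop
   vertex 1.4 2.4 3.6
   vertex 2.6 1.2 1.8
   vertex 0.3 2.9 3.1
  endloop
 endfacet
 facet normal 0.783 0.612 0.114
  outer loop
   vertex 1.4 2.4 3.6
   vertex 3.1 0.3 3.2
   vertex 2.6 1.2 1.8
  endloop
 endfacet
 facet normal -0.505 -0.303 0.808
  outer loop
   vertex 1.4 2.4 3.6
   vertex 0.3 2.9 3.1
   vertex 2.5 0.3 3.5
  endloop
 endfacet
 facet normal 0.439 0.188 0.878
  outer loop
   vertex 1.4 2.4 3.6
   vertex 2.5 0.3 3.5
   vertex 3.1 0.3 3.2
  endloop
 endfacet
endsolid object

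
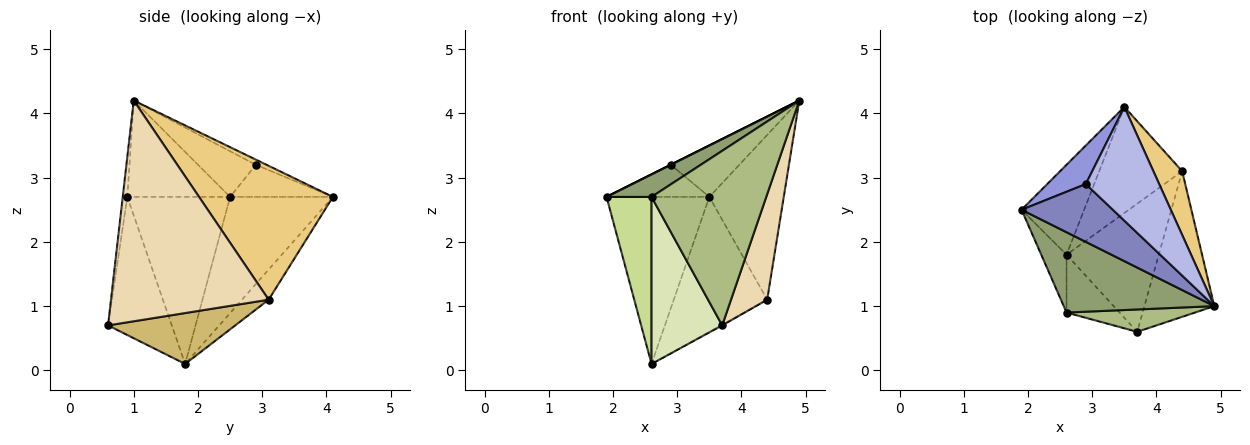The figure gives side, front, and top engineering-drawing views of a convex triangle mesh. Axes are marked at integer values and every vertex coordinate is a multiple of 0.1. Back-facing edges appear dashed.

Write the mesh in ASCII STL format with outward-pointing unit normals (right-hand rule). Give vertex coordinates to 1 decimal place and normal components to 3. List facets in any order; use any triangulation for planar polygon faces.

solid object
 facet normal -0.661 0.661 -0.356
  outer loop
   vertex 2.6 1.8 0.1
   vertex 1.9 2.5 2.7
   vertex 3.5 4.1 2.7
  endloop
 endfacet
 facet normal -0.447 0.000 0.894
  outer loop
   vertex 2.9 2.9 3.2
   vertex 1.9 2.5 2.7
   vertex 4.9 1.0 4.2
  endloop
 endfacet
 facet normal -0.539 0.539 0.647
  outer loop
   vertex 2.9 2.9 3.2
   vertex 3.5 4.1 2.7
   vertex 1.9 2.5 2.7
  endloop
 endfacet
 facet normal -0.064 0.411 0.909
  outer loop
   vertex 2.9 2.9 3.2
   vertex 4.9 1.0 4.2
   vertex 3.5 4.1 2.7
  endloop
 endfacet
 facet normal -0.525 -0.230 0.820
  outer loop
   vertex 2.6 0.9 2.7
   vertex 4.9 1.0 4.2
   vertex 1.9 2.5 2.7
  endloop
 endfacet
 facet normal -0.040 -0.991 0.127
  outer loop
   vertex 2.6 0.9 2.7
   vertex 3.7 0.6 0.7
   vertex 4.9 1.0 4.2
  endloop
 endfacet
 facet normal -0.907 -0.397 -0.137
  outer loop
   vertex 2.6 0.9 2.7
   vertex 1.9 2.5 2.7
   vertex 2.6 1.8 0.1
  endloop
 endfacet
 facet normal -0.649 -0.719 -0.249
  outer loop
   vertex 2.6 0.9 2.7
   vertex 2.6 1.8 0.1
   vertex 3.7 0.6 0.7
  endloop
 endfacet
 facet normal -0.219 0.767 -0.603
  outer loop
   vertex 4.4 3.1 1.1
   vertex 2.6 1.8 0.1
   vertex 3.5 4.1 2.7
  endloop
 endfacet
 facet normal 0.483 0.005 -0.876
  outer loop
   vertex 4.4 3.1 1.1
   vertex 3.7 0.6 0.7
   vertex 2.6 1.8 0.1
  endloop
 endfacet
 facet normal 0.859 0.477 0.185
  outer loop
   vertex 4.4 3.1 1.1
   vertex 3.5 4.1 2.7
   vertex 4.9 1.0 4.2
  endloop
 endfacet
 facet normal 0.931 -0.214 -0.295
  outer loop
   vertex 4.4 3.1 1.1
   vertex 4.9 1.0 4.2
   vertex 3.7 0.6 0.7
  endloop
 endfacet
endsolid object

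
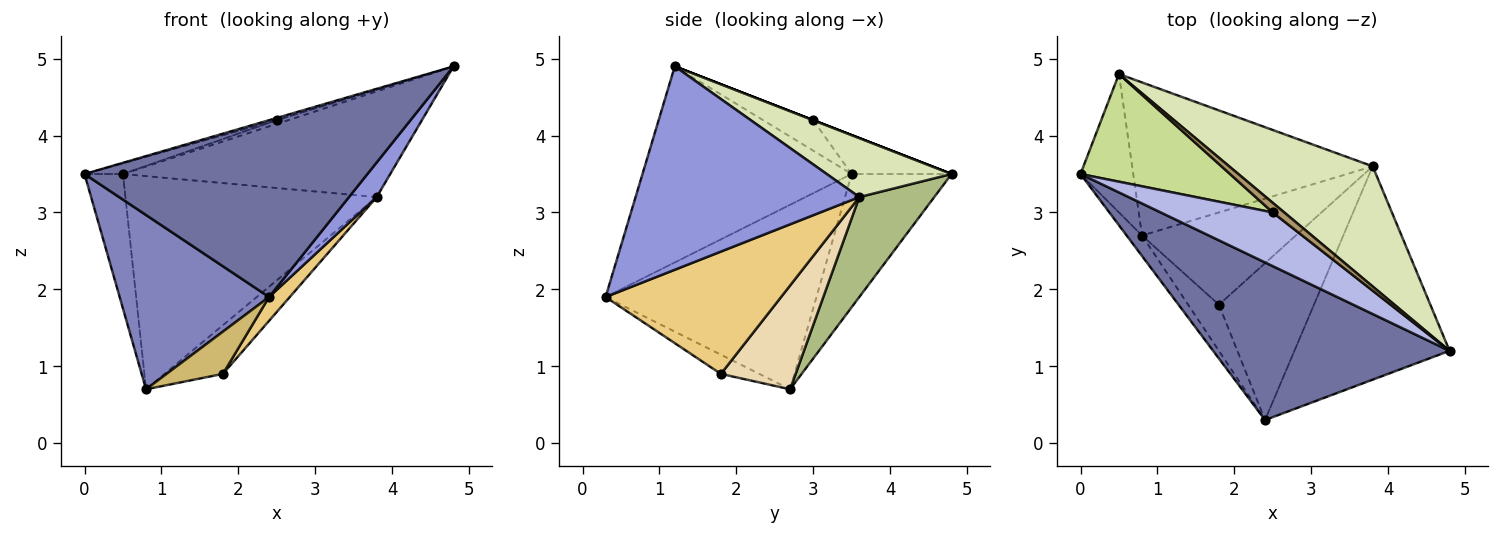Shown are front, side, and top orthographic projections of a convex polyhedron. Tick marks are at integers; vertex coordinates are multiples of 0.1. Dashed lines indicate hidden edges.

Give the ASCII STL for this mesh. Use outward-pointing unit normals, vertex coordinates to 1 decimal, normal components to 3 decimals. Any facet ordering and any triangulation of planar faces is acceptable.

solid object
 facet normal -0.483 -0.654 0.583
  outer loop
   vertex 2.4 0.3 1.9
   vertex 4.8 1.2 4.9
   vertex 0.0 3.5 3.5
  endloop
 endfacet
 facet normal -0.814 -0.577 -0.068
  outer loop
   vertex 0.8 2.7 0.7
   vertex 2.4 0.3 1.9
   vertex 0.0 3.5 3.5
  endloop
 endfacet
 facet normal 0.791 -0.098 -0.604
  outer loop
   vertex 3.8 3.6 3.2
   vertex 4.8 1.2 4.9
   vertex 2.4 0.3 1.9
  endloop
 endfacet
 facet normal -0.262 0.040 0.964
  outer loop
   vertex 2.5 3.0 4.2
   vertex 0.0 3.5 3.5
   vertex 4.8 1.2 4.9
  endloop
 endfacet
 facet normal -0.876 0.337 -0.346
  outer loop
   vertex 0.5 4.8 3.5
   vertex 0.8 2.7 0.7
   vertex 0.0 3.5 3.5
  endloop
 endfacet
 facet normal 0.236 0.789 -0.567
  outer loop
   vertex 0.5 4.8 3.5
   vertex 3.8 3.6 3.2
   vertex 0.8 2.7 0.7
  endloop
 endfacet
 facet normal -0.250 0.096 0.963
  outer loop
   vertex 0.5 4.8 3.5
   vertex 0.0 3.5 3.5
   vertex 2.5 3.0 4.2
  endloop
 endfacet
 facet normal 0.295 0.631 0.718
  outer loop
   vertex 0.5 4.8 3.5
   vertex 4.8 1.2 4.9
   vertex 3.8 3.6 3.2
  endloop
 endfacet
 facet normal 0.000 0.362 0.932
  outer loop
   vertex 0.5 4.8 3.5
   vertex 2.5 3.0 4.2
   vertex 4.8 1.2 4.9
  endloop
 endfacet
 facet normal -0.418 -0.614 -0.670
  outer loop
   vertex 1.8 1.8 0.9
   vertex 2.4 0.3 1.9
   vertex 0.8 2.7 0.7
  endloop
 endfacet
 facet normal 0.786 -0.093 -0.611
  outer loop
   vertex 1.8 1.8 0.9
   vertex 3.8 3.6 3.2
   vertex 2.4 0.3 1.9
  endloop
 endfacet
 facet normal 0.513 0.401 -0.759
  outer loop
   vertex 1.8 1.8 0.9
   vertex 0.8 2.7 0.7
   vertex 3.8 3.6 3.2
  endloop
 endfacet
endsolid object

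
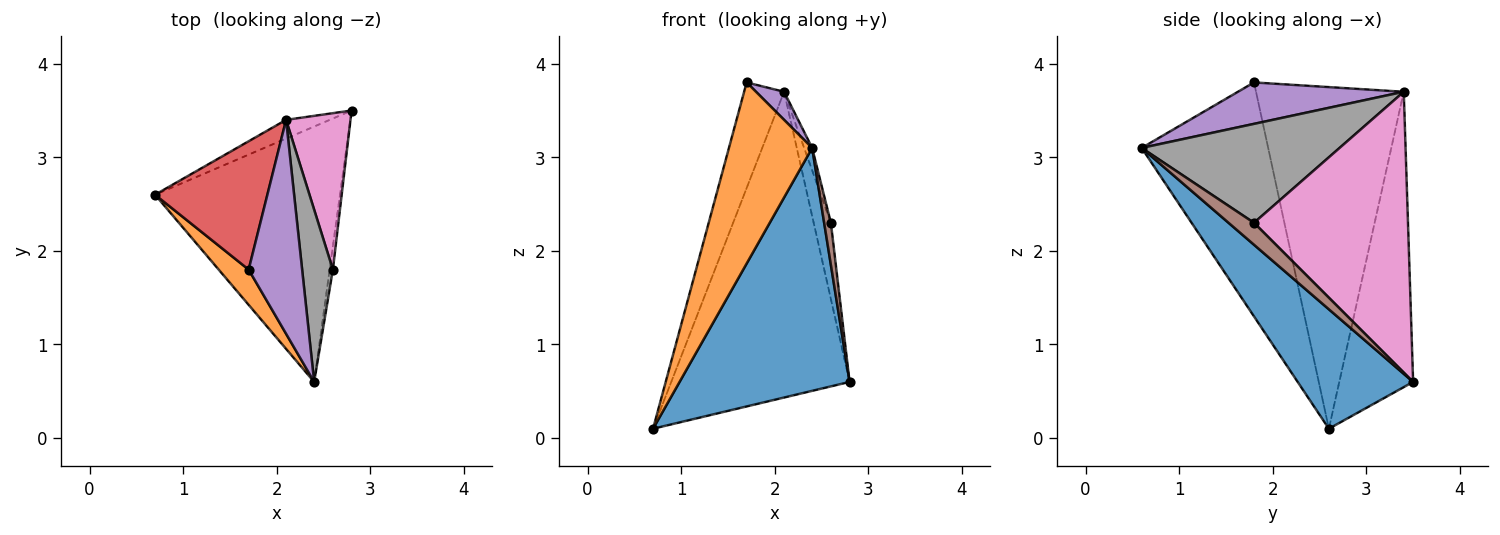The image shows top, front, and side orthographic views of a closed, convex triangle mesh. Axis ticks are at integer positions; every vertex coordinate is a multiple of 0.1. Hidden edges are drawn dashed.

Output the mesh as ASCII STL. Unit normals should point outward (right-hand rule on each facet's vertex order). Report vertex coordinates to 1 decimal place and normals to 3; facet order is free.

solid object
 facet normal 0.424 -0.624 -0.656
  outer loop
   vertex 2.4 0.6 3.1
   vertex 0.7 2.6 0.1
   vertex 2.8 3.5 0.6
  endloop
 endfacet
 facet normal -0.831 -0.547 0.106
  outer loop
   vertex 1.7 1.8 3.8
   vertex 0.7 2.6 0.1
   vertex 2.4 0.6 3.1
  endloop
 endfacet
 facet normal -0.382 0.922 -0.056
  outer loop
   vertex 2.1 3.4 3.7
   vertex 2.8 3.5 0.6
   vertex 0.7 2.6 0.1
  endloop
 endfacet
 facet normal -0.920 0.249 0.302
  outer loop
   vertex 2.1 3.4 3.7
   vertex 0.7 2.6 0.1
   vertex 1.7 1.8 3.8
  endloop
 endfacet
 facet normal 0.609 -0.103 0.786
  outer loop
   vertex 2.1 3.4 3.7
   vertex 1.7 1.8 3.8
   vertex 2.4 0.6 3.1
  endloop
 endfacet
 facet normal 0.957 -0.253 -0.141
  outer loop
   vertex 2.6 1.8 2.3
   vertex 2.4 0.6 3.1
   vertex 2.8 3.5 0.6
  endloop
 endfacet
 facet normal 0.969 0.108 0.222
  outer loop
   vertex 2.6 1.8 2.3
   vertex 2.8 3.5 0.6
   vertex 2.1 3.4 3.7
  endloop
 endfacet
 facet normal 0.954 0.039 0.297
  outer loop
   vertex 2.6 1.8 2.3
   vertex 2.1 3.4 3.7
   vertex 2.4 0.6 3.1
  endloop
 endfacet
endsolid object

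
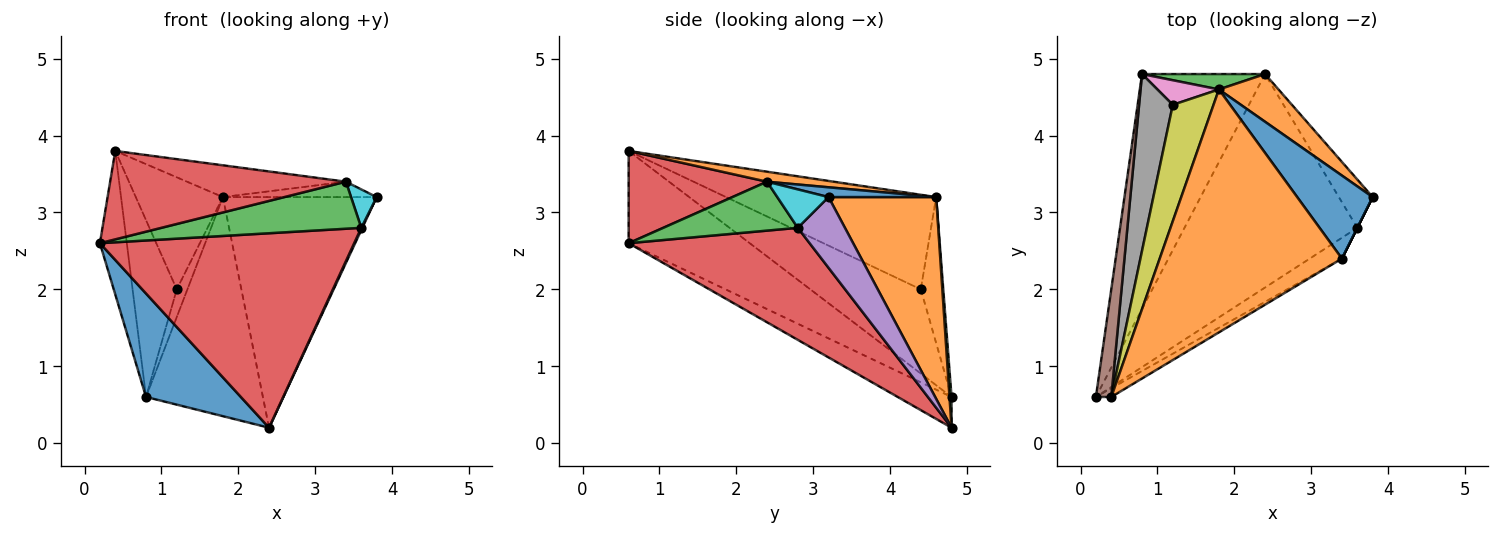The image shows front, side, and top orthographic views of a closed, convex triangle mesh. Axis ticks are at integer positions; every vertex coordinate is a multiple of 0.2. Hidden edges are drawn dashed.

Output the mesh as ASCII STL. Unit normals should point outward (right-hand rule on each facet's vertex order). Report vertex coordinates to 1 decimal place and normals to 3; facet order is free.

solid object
 facet normal -0.223 -0.393 -0.892
  outer loop
   vertex 2.4 4.8 0.2
   vertex 0.2 0.6 2.6
   vertex 0.8 4.8 0.6
  endloop
 endfacet
 facet normal 0.565 0.808 0.167
  outer loop
   vertex 1.8 4.6 3.2
   vertex 3.8 3.2 3.2
   vertex 2.4 4.8 0.2
  endloop
 endfacet
 facet normal 0.017 0.997 0.070
  outer loop
   vertex 1.8 4.6 3.2
   vertex 2.4 4.8 0.2
   vertex 0.8 4.8 0.6
  endloop
 endfacet
 facet normal 0.432 -0.607 -0.667
  outer loop
   vertex 3.6 2.8 2.8
   vertex 0.2 0.6 2.6
   vertex 2.4 4.8 0.2
  endloop
 endfacet
 facet normal 0.902 -0.020 -0.431
  outer loop
   vertex 3.6 2.8 2.8
   vertex 2.4 4.8 0.2
   vertex 3.8 3.2 3.2
  endloop
 endfacet
 facet normal -0.964 0.214 0.161
  outer loop
   vertex 0.4 0.6 3.8
   vertex 0.8 4.8 0.6
   vertex 0.2 0.6 2.6
  endloop
 endfacet
 facet normal -0.845 0.400 0.356
  outer loop
   vertex 1.2 4.4 2.0
   vertex 1.8 4.6 3.2
   vertex 0.8 4.8 0.6
  endloop
 endfacet
 facet normal -0.870 0.348 0.348
  outer loop
   vertex 1.2 4.4 2.0
   vertex 0.8 4.8 0.6
   vertex 0.4 0.6 3.8
  endloop
 endfacet
 facet normal -0.858 0.356 0.370
  outer loop
   vertex 1.2 4.4 2.0
   vertex 0.4 0.6 3.8
   vertex 1.8 4.6 3.2
  endloop
 endfacet
 facet normal 0.894 -0.447 0.000
  outer loop
   vertex 3.4 2.4 3.4
   vertex 3.6 2.8 2.8
   vertex 3.8 3.2 3.2
  endloop
 endfacet
 facet normal 0.126 0.181 0.975
  outer loop
   vertex 3.4 2.4 3.4
   vertex 3.8 3.2 3.2
   vertex 1.8 4.6 3.2
  endloop
 endfacet
 facet normal 0.054 0.130 0.990
  outer loop
   vertex 3.4 2.4 3.4
   vertex 1.8 4.6 3.2
   vertex 0.4 0.6 3.8
  endloop
 endfacet
 facet normal 0.524 -0.779 -0.344
  outer loop
   vertex 3.4 2.4 3.4
   vertex 0.2 0.6 2.6
   vertex 3.6 2.8 2.8
  endloop
 endfacet
 facet normal 0.504 -0.859 -0.084
  outer loop
   vertex 3.4 2.4 3.4
   vertex 0.4 0.6 3.8
   vertex 0.2 0.6 2.6
  endloop
 endfacet
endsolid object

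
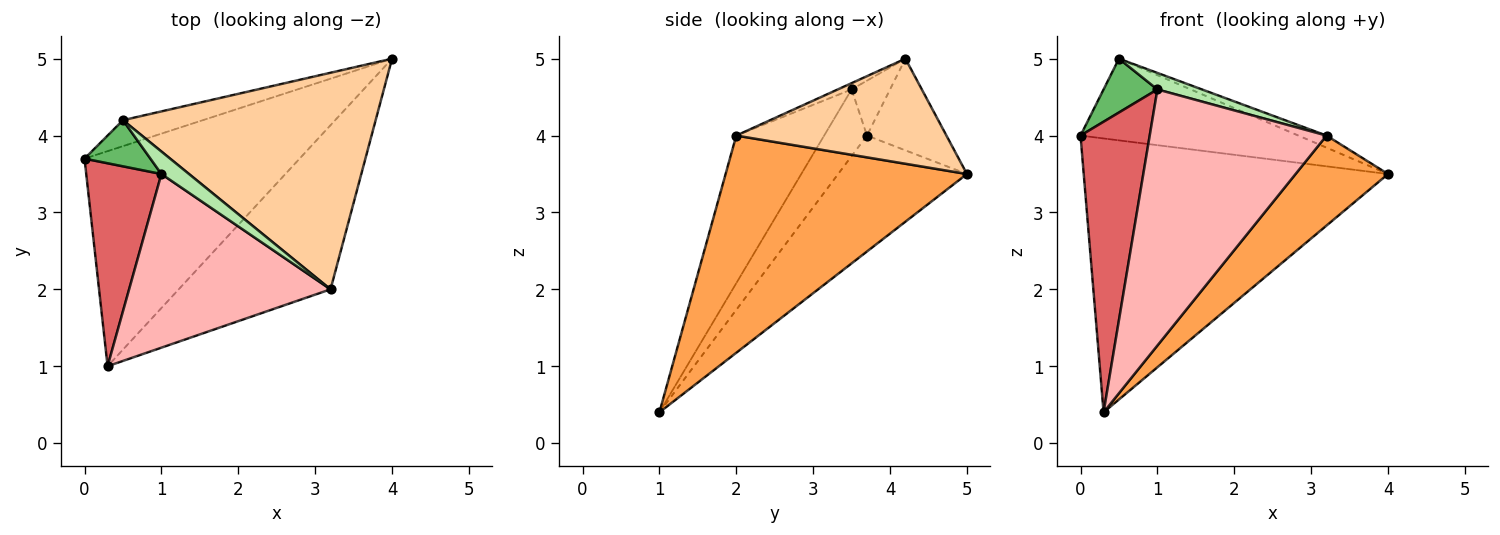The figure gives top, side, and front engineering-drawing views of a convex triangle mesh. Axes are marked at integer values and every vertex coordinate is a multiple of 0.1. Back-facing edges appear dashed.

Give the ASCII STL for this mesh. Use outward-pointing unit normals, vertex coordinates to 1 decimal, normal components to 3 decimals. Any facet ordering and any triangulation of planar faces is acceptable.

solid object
 facet normal -0.316 0.746 -0.586
  outer loop
   vertex 0.3 1.0 0.4
   vertex 0.0 3.7 4.0
   vertex 4.0 5.0 3.5
  endloop
 endfacet
 facet normal -0.328 0.900 -0.286
  outer loop
   vertex 0.5 4.2 5.0
   vertex 4.0 5.0 3.5
   vertex 0.0 3.7 4.0
  endloop
 endfacet
 facet normal 0.782 -0.300 -0.547
  outer loop
   vertex 3.2 2.0 4.0
   vertex 0.3 1.0 0.4
   vertex 4.0 5.0 3.5
  endloop
 endfacet
 facet normal 0.383 0.051 0.922
  outer loop
   vertex 3.2 2.0 4.0
   vertex 4.0 5.0 3.5
   vertex 0.5 4.2 5.0
  endloop
 endfacet
 facet normal -0.477 -0.667 0.572
  outer loop
   vertex 1.0 3.5 4.6
   vertex 0.5 4.2 5.0
   vertex 0.0 3.7 4.0
  endloop
 endfacet
 facet normal -0.181 -0.582 0.793
  outer loop
   vertex 1.0 3.5 4.6
   vertex 3.2 2.0 4.0
   vertex 0.5 4.2 5.0
  endloop
 endfacet
 facet normal -0.453 -0.731 0.511
  outer loop
   vertex 1.0 3.5 4.6
   vertex 0.0 3.7 4.0
   vertex 0.3 1.0 0.4
  endloop
 endfacet
 facet normal -0.380 -0.765 0.519
  outer loop
   vertex 1.0 3.5 4.6
   vertex 0.3 1.0 0.4
   vertex 3.2 2.0 4.0
  endloop
 endfacet
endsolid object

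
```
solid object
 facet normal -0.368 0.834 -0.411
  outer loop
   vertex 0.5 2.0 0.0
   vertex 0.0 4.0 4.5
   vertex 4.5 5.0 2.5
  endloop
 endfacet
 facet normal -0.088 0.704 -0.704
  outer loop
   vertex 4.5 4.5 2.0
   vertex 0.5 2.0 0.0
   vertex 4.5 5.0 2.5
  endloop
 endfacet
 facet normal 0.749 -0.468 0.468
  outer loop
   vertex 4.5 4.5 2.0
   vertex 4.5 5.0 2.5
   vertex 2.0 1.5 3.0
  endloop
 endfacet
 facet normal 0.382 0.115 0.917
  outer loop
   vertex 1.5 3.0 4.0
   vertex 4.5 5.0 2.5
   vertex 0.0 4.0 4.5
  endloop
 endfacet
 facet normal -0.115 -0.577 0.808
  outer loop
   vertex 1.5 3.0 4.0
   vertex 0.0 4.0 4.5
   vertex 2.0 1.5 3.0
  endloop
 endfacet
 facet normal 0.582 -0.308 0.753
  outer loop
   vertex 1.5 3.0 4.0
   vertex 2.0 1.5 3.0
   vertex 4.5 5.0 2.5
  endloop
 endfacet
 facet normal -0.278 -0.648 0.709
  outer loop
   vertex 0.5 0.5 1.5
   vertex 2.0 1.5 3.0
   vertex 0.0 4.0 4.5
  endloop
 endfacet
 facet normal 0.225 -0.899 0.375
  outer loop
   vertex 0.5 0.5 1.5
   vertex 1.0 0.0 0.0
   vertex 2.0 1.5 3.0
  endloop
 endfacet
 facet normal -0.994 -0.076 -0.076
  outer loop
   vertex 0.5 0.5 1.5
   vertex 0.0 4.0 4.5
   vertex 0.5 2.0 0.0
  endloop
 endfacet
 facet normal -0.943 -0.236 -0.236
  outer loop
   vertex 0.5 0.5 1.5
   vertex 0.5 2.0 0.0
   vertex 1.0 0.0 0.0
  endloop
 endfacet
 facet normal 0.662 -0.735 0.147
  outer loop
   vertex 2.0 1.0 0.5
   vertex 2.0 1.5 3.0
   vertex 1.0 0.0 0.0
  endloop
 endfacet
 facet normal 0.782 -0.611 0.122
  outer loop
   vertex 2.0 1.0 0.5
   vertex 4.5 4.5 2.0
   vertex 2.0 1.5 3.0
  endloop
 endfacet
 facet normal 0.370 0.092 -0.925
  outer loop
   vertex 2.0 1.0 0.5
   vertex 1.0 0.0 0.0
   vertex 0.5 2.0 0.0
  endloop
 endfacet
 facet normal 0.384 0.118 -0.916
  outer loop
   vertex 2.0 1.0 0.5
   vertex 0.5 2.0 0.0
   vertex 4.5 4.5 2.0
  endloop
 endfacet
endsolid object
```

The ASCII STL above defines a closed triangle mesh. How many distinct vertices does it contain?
9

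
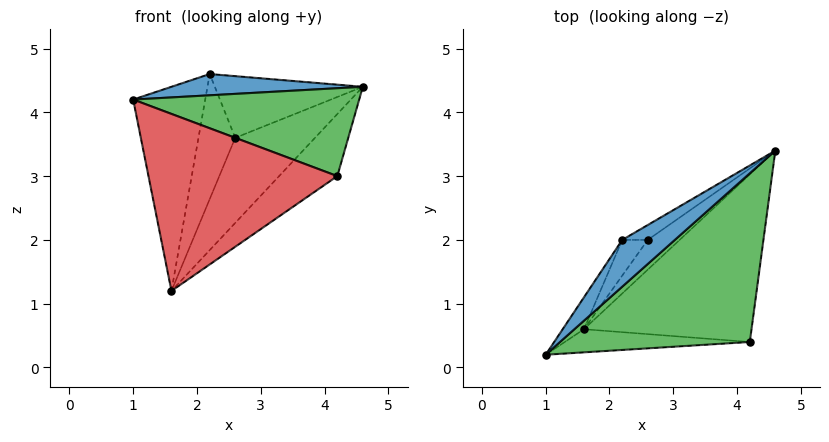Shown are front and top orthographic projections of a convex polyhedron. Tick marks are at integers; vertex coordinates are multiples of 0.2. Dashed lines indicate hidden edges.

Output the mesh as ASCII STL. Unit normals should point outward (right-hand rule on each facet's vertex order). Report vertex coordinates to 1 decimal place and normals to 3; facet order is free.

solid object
 facet normal 0.302 -0.394 0.868
  outer loop
   vertex 2.2 2.0 4.6
   vertex 1.0 0.2 4.2
   vertex 4.6 3.4 4.4
  endloop
 endfacet
 facet normal -0.820 0.566 -0.088
  outer loop
   vertex 1.6 0.6 1.2
   vertex 1.0 0.2 4.2
   vertex 2.2 2.0 4.6
  endloop
 endfacet
 facet normal 0.340 -0.435 0.834
  outer loop
   vertex 4.2 0.4 3.0
   vertex 4.6 3.4 4.4
   vertex 1.0 0.2 4.2
  endloop
 endfacet
 facet normal 0.013 -0.991 -0.130
  outer loop
   vertex 4.2 0.4 3.0
   vertex 1.0 0.2 4.2
   vertex 1.6 0.6 1.2
  endloop
 endfacet
 facet normal 0.560 0.288 -0.777
  outer loop
   vertex 4.2 0.4 3.0
   vertex 1.6 0.6 1.2
   vertex 4.6 3.4 4.4
  endloop
 endfacet
 facet normal -0.506 0.838 -0.202
  outer loop
   vertex 2.6 2.0 3.6
   vertex 2.2 2.0 4.6
   vertex 4.6 3.4 4.4
  endloop
 endfacet
 facet normal -0.467 0.834 -0.292
  outer loop
   vertex 2.6 2.0 3.6
   vertex 4.6 3.4 4.4
   vertex 1.6 0.6 1.2
  endloop
 endfacet
 facet normal -0.566 0.793 -0.226
  outer loop
   vertex 2.6 2.0 3.6
   vertex 1.6 0.6 1.2
   vertex 2.2 2.0 4.6
  endloop
 endfacet
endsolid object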